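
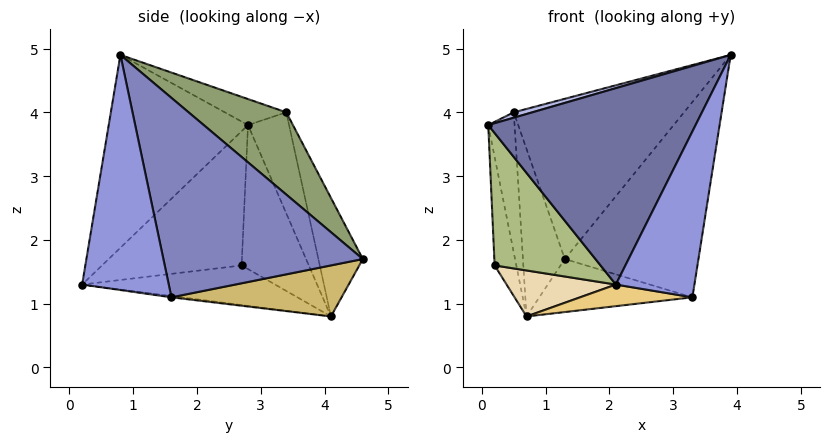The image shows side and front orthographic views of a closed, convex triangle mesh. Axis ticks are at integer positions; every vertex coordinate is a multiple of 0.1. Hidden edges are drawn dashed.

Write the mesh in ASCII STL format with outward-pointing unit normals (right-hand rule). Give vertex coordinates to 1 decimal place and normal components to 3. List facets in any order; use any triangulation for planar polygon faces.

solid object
 facet normal -0.515 -0.766 0.385
  outer loop
   vertex 2.1 0.2 1.3
   vertex 3.9 0.8 4.9
   vertex 0.1 2.8 3.8
  endloop
 endfacet
 facet normal 0.831 0.557 -0.014
  outer loop
   vertex 3.3 1.6 1.1
   vertex 1.3 4.6 1.7
   vertex 3.9 0.8 4.9
  endloop
 endfacet
 facet normal 0.717 -0.650 -0.250
  outer loop
   vertex 3.3 1.6 1.1
   vertex 3.9 0.8 4.9
   vertex 2.1 0.2 1.3
  endloop
 endfacet
 facet normal -0.324 -0.098 0.941
  outer loop
   vertex 0.5 3.4 4.0
   vertex 0.1 2.8 3.8
   vertex 3.9 0.8 4.9
  endloop
 endfacet
 facet normal 0.422 0.735 0.530
  outer loop
   vertex 0.5 3.4 4.0
   vertex 3.9 0.8 4.9
   vertex 1.3 4.6 1.7
  endloop
 endfacet
 facet normal -0.797 -0.604 -0.009
  outer loop
   vertex 0.2 2.7 1.6
   vertex 2.1 0.2 1.3
   vertex 0.1 2.8 3.8
  endloop
 endfacet
 facet normal -0.950 0.307 -0.057
  outer loop
   vertex 0.7 4.1 0.8
   vertex 0.2 2.7 1.6
   vertex 0.1 2.8 3.8
  endloop
 endfacet
 facet normal -0.840 0.538 0.065
  outer loop
   vertex 0.7 4.1 0.8
   vertex 0.1 2.8 3.8
   vertex 0.5 3.4 4.0
  endloop
 endfacet
 facet normal -0.724 0.682 0.104
  outer loop
   vertex 0.7 4.1 0.8
   vertex 0.5 3.4 4.0
   vertex 1.3 4.6 1.7
  endloop
 endfacet
 facet normal 0.562 0.505 -0.655
  outer loop
   vertex 0.7 4.1 0.8
   vertex 1.3 4.6 1.7
   vertex 3.3 1.6 1.1
  endloop
 endfacet
 facet normal -0.012 -0.131 -0.991
  outer loop
   vertex 0.7 4.1 0.8
   vertex 3.3 1.6 1.1
   vertex 2.1 0.2 1.3
  endloop
 endfacet
 facet normal -0.504 -0.286 -0.815
  outer loop
   vertex 0.7 4.1 0.8
   vertex 2.1 0.2 1.3
   vertex 0.2 2.7 1.6
  endloop
 endfacet
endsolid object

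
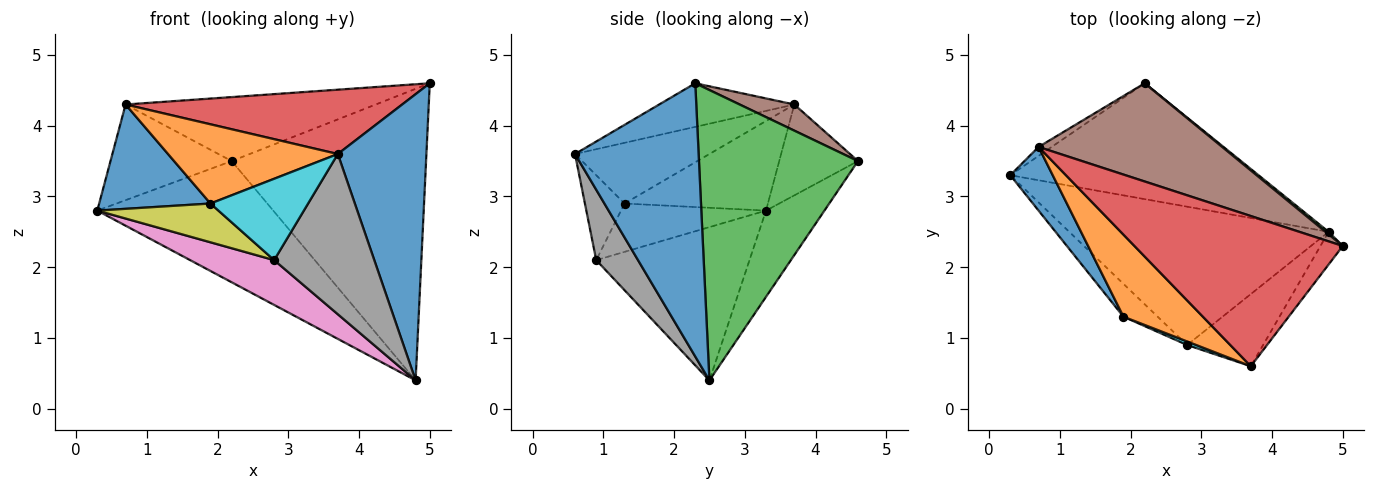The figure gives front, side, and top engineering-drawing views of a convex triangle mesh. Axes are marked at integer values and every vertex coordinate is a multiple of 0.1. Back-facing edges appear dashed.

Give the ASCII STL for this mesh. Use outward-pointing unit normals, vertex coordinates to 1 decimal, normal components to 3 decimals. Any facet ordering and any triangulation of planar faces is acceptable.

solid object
 facet normal 0.811 -0.581 -0.066
  outer loop
   vertex 4.8 2.5 0.4
   vertex 5.0 2.3 4.6
   vertex 3.7 0.6 3.6
  endloop
 endfacet
 facet normal -0.233 0.703 -0.672
  outer loop
   vertex 2.2 4.6 3.5
   vertex 4.8 2.5 0.4
   vertex 0.3 3.3 2.8
  endloop
 endfacet
 facet normal 0.633 0.774 0.007
  outer loop
   vertex 2.2 4.6 3.5
   vertex 5.0 2.3 4.6
   vertex 4.8 2.5 0.4
  endloop
 endfacet
 facet normal -0.189 -0.387 0.903
  outer loop
   vertex 0.7 3.7 4.3
   vertex 3.7 0.6 3.6
   vertex 5.0 2.3 4.6
  endloop
 endfacet
 facet normal -0.543 0.836 -0.078
  outer loop
   vertex 0.7 3.7 4.3
   vertex 2.2 4.6 3.5
   vertex 0.3 3.3 2.8
  endloop
 endfacet
 facet normal 0.118 0.542 0.832
  outer loop
   vertex 0.7 3.7 4.3
   vertex 5.0 2.3 4.6
   vertex 2.2 4.6 3.5
  endloop
 endfacet
 facet normal -0.490 -0.269 -0.829
  outer loop
   vertex 2.8 0.9 2.1
   vertex 0.3 3.3 2.8
   vertex 4.8 2.5 0.4
  endloop
 endfacet
 facet normal 0.356 -0.852 -0.384
  outer loop
   vertex 2.8 0.9 2.1
   vertex 4.8 2.5 0.4
   vertex 3.7 0.6 3.6
  endloop
 endfacet
 facet normal -0.674 -0.563 -0.477
  outer loop
   vertex 1.9 1.3 2.9
   vertex 0.3 3.3 2.8
   vertex 2.8 0.9 2.1
  endloop
 endfacet
 facet normal -0.376 -0.926 0.040
  outer loop
   vertex 1.9 1.3 2.9
   vertex 2.8 0.9 2.1
   vertex 3.7 0.6 3.6
  endloop
 endfacet
 facet normal -0.740 -0.574 0.350
  outer loop
   vertex 1.9 1.3 2.9
   vertex 0.7 3.7 4.3
   vertex 0.3 3.3 2.8
  endloop
 endfacet
 facet normal -0.482 -0.609 0.630
  outer loop
   vertex 1.9 1.3 2.9
   vertex 3.7 0.6 3.6
   vertex 0.7 3.7 4.3
  endloop
 endfacet
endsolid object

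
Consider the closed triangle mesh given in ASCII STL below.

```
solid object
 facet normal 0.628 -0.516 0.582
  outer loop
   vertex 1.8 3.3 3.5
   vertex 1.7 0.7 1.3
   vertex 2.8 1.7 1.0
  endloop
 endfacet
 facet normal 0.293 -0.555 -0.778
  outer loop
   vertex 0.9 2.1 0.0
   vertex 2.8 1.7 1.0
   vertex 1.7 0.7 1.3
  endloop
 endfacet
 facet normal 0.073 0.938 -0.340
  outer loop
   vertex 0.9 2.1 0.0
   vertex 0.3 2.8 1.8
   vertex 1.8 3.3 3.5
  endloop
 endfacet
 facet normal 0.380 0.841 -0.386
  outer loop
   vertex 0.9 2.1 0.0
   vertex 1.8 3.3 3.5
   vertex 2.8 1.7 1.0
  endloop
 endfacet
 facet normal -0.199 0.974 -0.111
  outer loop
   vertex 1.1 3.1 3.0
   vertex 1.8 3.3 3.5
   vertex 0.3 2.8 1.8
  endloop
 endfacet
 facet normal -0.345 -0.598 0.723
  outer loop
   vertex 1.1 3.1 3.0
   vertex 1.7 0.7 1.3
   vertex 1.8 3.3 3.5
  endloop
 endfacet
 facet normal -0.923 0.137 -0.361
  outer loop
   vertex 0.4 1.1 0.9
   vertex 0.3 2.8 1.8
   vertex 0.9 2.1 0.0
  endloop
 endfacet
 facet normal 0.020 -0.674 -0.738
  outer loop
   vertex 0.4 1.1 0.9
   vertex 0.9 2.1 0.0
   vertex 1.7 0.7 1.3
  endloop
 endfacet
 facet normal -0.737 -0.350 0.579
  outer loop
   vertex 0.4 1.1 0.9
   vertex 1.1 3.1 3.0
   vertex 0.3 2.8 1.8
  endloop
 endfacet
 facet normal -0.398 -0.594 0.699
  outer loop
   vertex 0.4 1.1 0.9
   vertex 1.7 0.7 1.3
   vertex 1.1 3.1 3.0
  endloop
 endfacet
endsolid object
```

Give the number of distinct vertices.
7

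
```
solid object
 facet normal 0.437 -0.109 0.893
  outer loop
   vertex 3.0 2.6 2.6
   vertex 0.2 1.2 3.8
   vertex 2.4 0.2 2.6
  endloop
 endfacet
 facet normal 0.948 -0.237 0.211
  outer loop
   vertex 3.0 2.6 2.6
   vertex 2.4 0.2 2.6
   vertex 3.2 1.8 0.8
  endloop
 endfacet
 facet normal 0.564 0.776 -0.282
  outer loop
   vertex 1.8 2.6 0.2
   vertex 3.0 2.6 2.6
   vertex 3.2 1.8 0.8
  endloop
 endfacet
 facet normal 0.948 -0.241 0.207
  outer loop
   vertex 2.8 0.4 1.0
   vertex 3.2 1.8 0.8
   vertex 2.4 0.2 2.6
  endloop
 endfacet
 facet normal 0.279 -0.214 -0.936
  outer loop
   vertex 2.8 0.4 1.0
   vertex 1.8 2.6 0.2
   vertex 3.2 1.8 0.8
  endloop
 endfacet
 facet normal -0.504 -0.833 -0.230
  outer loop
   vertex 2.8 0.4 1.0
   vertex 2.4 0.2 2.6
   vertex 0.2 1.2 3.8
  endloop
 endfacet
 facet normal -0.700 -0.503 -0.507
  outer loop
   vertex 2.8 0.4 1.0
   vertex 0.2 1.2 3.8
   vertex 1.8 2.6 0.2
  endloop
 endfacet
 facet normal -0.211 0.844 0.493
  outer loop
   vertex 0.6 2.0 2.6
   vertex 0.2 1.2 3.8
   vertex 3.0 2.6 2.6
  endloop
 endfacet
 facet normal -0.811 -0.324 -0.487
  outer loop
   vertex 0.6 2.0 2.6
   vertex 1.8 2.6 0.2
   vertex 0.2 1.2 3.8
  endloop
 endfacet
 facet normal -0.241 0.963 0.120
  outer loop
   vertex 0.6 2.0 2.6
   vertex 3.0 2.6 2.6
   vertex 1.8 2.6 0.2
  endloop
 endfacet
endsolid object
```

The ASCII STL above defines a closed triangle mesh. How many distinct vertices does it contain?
7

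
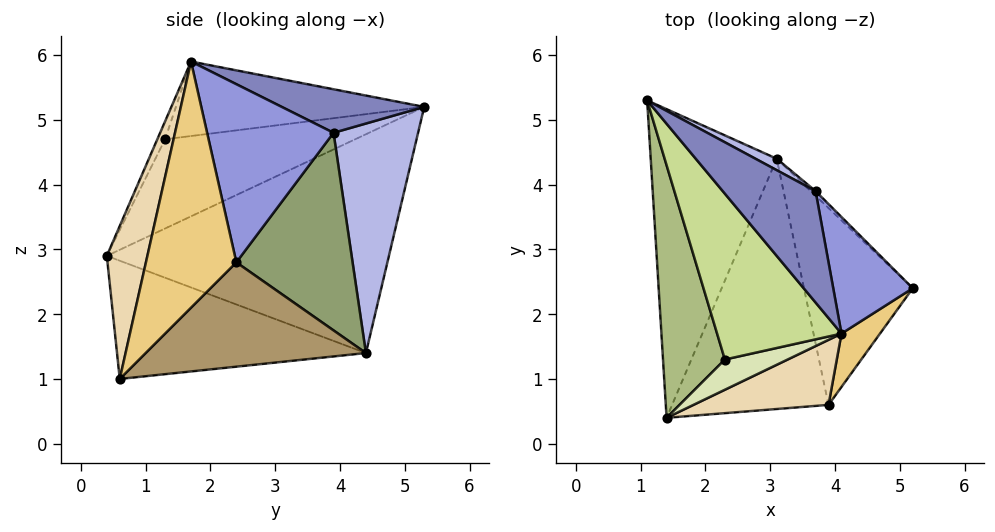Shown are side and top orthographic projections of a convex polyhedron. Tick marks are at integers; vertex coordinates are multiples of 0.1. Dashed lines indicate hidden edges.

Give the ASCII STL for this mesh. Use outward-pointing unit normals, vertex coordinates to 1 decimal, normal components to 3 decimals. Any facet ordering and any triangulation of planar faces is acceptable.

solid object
 facet normal -0.853 0.178 -0.491
  outer loop
   vertex 3.1 4.4 1.4
   vertex 1.4 0.4 2.9
   vertex 1.1 5.3 5.2
  endloop
 endfacet
 facet normal 0.375 0.468 0.800
  outer loop
   vertex 3.7 3.9 4.8
   vertex 1.1 5.3 5.2
   vertex 4.1 1.7 5.9
  endloop
 endfacet
 facet normal 0.856 0.347 0.382
  outer loop
   vertex 3.7 3.9 4.8
   vertex 4.1 1.7 5.9
   vertex 5.2 2.4 2.8
  endloop
 endfacet
 facet normal 0.479 0.877 0.044
  outer loop
   vertex 3.7 3.9 4.8
   vertex 3.1 4.4 1.4
   vertex 1.1 5.3 5.2
  endloop
 endfacet
 facet normal 0.696 0.718 -0.017
  outer loop
   vertex 3.7 3.9 4.8
   vertex 5.2 2.4 2.8
   vertex 3.1 4.4 1.4
  endloop
 endfacet
 facet normal -0.783 -0.303 0.543
  outer loop
   vertex 2.3 1.3 4.7
   vertex 1.1 5.3 5.2
   vertex 1.4 0.4 2.9
  endloop
 endfacet
 facet normal -0.497 -0.253 0.830
  outer loop
   vertex 2.3 1.3 4.7
   vertex 4.1 1.7 5.9
   vertex 1.1 5.3 5.2
  endloop
 endfacet
 facet normal -0.142 -0.855 0.499
  outer loop
   vertex 2.3 1.3 4.7
   vertex 1.4 0.4 2.9
   vertex 4.1 1.7 5.9
  endloop
 endfacet
 facet normal 0.676 0.216 -0.705
  outer loop
   vertex 3.9 0.6 1.0
   vertex 3.1 4.4 1.4
   vertex 5.2 2.4 2.8
  endloop
 endfacet
 facet normal -0.602 -0.043 -0.797
  outer loop
   vertex 3.9 0.6 1.0
   vertex 1.4 0.4 2.9
   vertex 3.1 4.4 1.4
  endloop
 endfacet
 facet normal 0.746 -0.656 0.117
  outer loop
   vertex 3.9 0.6 1.0
   vertex 5.2 2.4 2.8
   vertex 4.1 1.7 5.9
  endloop
 endfacet
 facet normal 0.231 -0.951 0.204
  outer loop
   vertex 3.9 0.6 1.0
   vertex 4.1 1.7 5.9
   vertex 1.4 0.4 2.9
  endloop
 endfacet
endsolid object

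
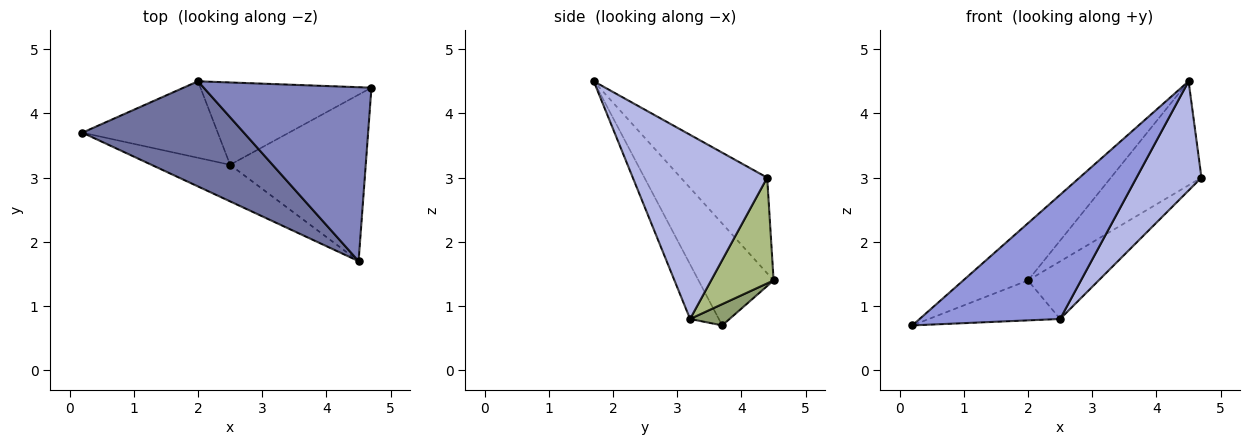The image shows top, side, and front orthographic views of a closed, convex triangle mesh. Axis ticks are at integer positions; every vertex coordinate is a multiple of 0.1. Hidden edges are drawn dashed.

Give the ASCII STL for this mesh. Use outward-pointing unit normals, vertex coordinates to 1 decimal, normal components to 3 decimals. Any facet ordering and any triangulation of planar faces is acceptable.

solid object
 facet normal -0.485 0.418 0.768
  outer loop
   vertex 2.0 4.5 1.4
   vertex 0.2 3.7 0.7
   vertex 4.5 1.7 4.5
  endloop
 endfacet
 facet normal -0.440 0.461 0.771
  outer loop
   vertex 2.0 4.5 1.4
   vertex 4.5 1.7 4.5
   vertex 4.7 4.4 3.0
  endloop
 endfacet
 facet normal -0.193 -0.941 -0.277
  outer loop
   vertex 2.5 3.2 0.8
   vertex 4.5 1.7 4.5
   vertex 0.2 3.7 0.7
  endloop
 endfacet
 facet normal 0.750 -0.363 -0.553
  outer loop
   vertex 2.5 3.2 0.8
   vertex 4.7 4.4 3.0
   vertex 4.5 1.7 4.5
  endloop
 endfacet
 facet normal 0.138 0.458 -0.878
  outer loop
   vertex 2.5 3.2 0.8
   vertex 0.2 3.7 0.7
   vertex 2.0 4.5 1.4
  endloop
 endfacet
 facet normal 0.452 0.511 -0.731
  outer loop
   vertex 2.5 3.2 0.8
   vertex 2.0 4.5 1.4
   vertex 4.7 4.4 3.0
  endloop
 endfacet
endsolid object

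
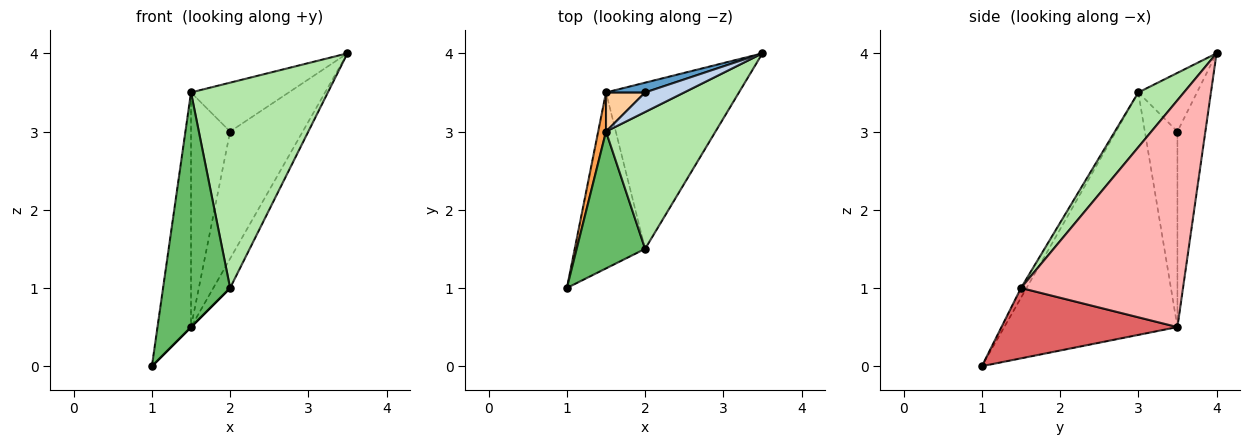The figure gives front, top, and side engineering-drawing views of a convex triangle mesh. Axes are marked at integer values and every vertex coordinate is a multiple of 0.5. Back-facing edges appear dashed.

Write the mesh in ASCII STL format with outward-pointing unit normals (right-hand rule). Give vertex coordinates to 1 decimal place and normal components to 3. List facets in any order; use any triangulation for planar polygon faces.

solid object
 facet normal -0.358 0.931 0.072
  outer loop
   vertex 1.5 3.5 0.5
   vertex 2.0 3.5 3.0
   vertex 3.5 4.0 4.0
  endloop
 endfacet
 facet normal -0.487 0.811 0.324
  outer loop
   vertex 1.5 3.0 3.5
   vertex 3.5 4.0 4.0
   vertex 2.0 3.5 3.0
  endloop
 endfacet
 facet normal -0.981 0.190 0.032
  outer loop
   vertex 1.5 3.0 3.5
   vertex 1.5 3.5 0.5
   vertex 1.0 1.0 0.0
  endloop
 endfacet
 facet normal -0.635 0.762 0.127
  outer loop
   vertex 1.5 3.0 3.5
   vertex 2.0 3.5 3.0
   vertex 1.5 3.5 0.5
  endloop
 endfacet
 facet normal -0.072 -0.862 0.503
  outer loop
   vertex 2.0 1.5 1.0
   vertex 1.5 3.0 3.5
   vertex 1.0 1.0 0.0
  endloop
 endfacet
 facet normal 0.267 -0.802 0.535
  outer loop
   vertex 2.0 1.5 1.0
   vertex 3.5 4.0 4.0
   vertex 1.5 3.0 3.5
  endloop
 endfacet
 facet normal 0.707 0.000 -0.707
  outer loop
   vertex 2.0 1.5 1.0
   vertex 1.0 1.0 0.0
   vertex 1.5 3.5 0.5
  endloop
 endfacet
 facet normal 0.859 0.089 -0.504
  outer loop
   vertex 2.0 1.5 1.0
   vertex 1.5 3.5 0.5
   vertex 3.5 4.0 4.0
  endloop
 endfacet
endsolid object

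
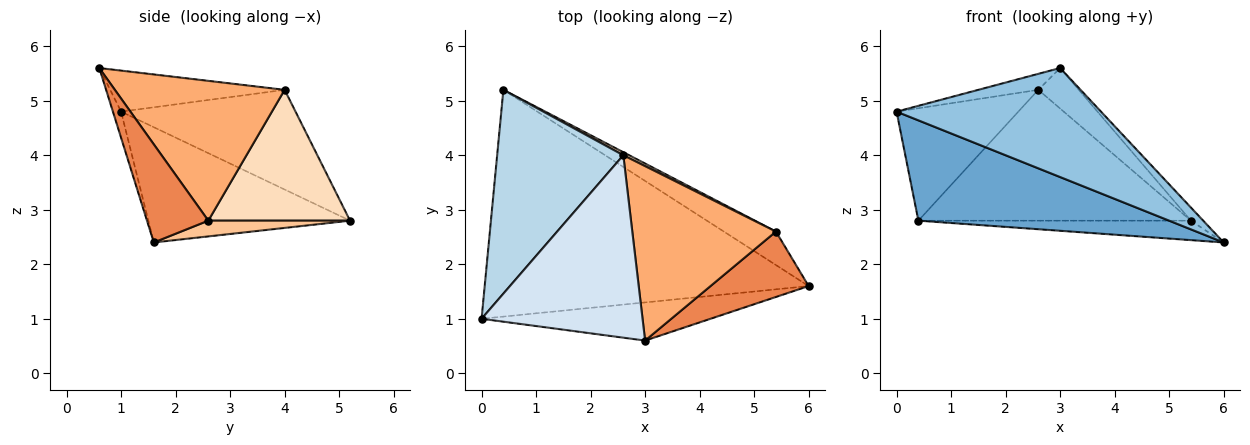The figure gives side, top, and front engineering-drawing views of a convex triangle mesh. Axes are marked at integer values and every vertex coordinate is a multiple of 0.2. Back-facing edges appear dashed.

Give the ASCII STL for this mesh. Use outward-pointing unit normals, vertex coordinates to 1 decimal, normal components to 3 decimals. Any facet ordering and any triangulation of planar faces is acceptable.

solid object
 facet normal -0.309 -0.385 -0.870
  outer loop
   vertex 0.4 5.2 2.8
   vertex 6.0 1.6 2.4
   vertex 0.0 1.0 4.8
  endloop
 endfacet
 facet normal -0.038 -0.943 -0.330
  outer loop
   vertex 3.0 0.6 5.6
   vertex 0.0 1.0 4.8
   vertex 6.0 1.6 2.4
  endloop
 endfacet
 facet normal -0.569 0.397 0.720
  outer loop
   vertex 2.6 4.0 5.2
   vertex 0.4 5.2 2.8
   vertex 0.0 1.0 4.8
  endloop
 endfacet
 facet normal -0.246 0.085 0.966
  outer loop
   vertex 2.6 4.0 5.2
   vertex 0.0 1.0 4.8
   vertex 3.0 0.6 5.6
  endloop
 endfacet
 facet normal 0.700 0.140 0.700
  outer loop
   vertex 5.4 2.6 2.8
   vertex 3.0 0.6 5.6
   vertex 6.0 1.6 2.4
  endloop
 endfacet
 facet normal 0.688 0.164 0.707
  outer loop
   vertex 5.4 2.6 2.8
   vertex 2.6 4.0 5.2
   vertex 3.0 0.6 5.6
  endloop
 endfacet
 facet normal 0.253 0.486 -0.836
  outer loop
   vertex 5.4 2.6 2.8
   vertex 6.0 1.6 2.4
   vertex 0.4 5.2 2.8
  endloop
 endfacet
 facet normal 0.461 0.887 0.021
  outer loop
   vertex 5.4 2.6 2.8
   vertex 0.4 5.2 2.8
   vertex 2.6 4.0 5.2
  endloop
 endfacet
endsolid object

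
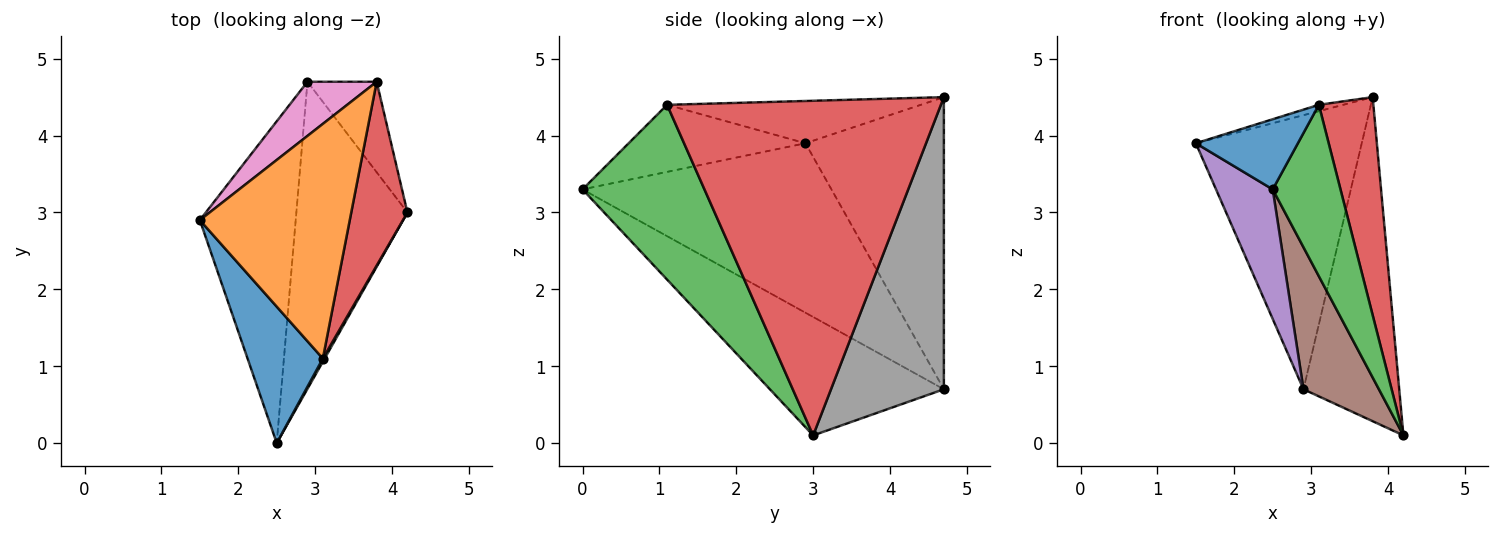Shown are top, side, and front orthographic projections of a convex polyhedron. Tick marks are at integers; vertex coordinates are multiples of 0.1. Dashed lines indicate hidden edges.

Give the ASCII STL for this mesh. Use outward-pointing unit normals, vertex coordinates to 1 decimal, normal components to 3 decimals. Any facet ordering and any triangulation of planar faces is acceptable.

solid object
 facet normal -0.621 -0.358 0.697
  outer loop
   vertex 3.1 1.1 4.4
   vertex 1.5 2.9 3.9
   vertex 2.5 0.0 3.3
  endloop
 endfacet
 facet normal -0.271 0.026 0.962
  outer loop
   vertex 3.1 1.1 4.4
   vertex 3.8 4.7 4.5
   vertex 1.5 2.9 3.9
  endloop
 endfacet
 facet normal 0.874 -0.486 0.009
  outer loop
   vertex 3.1 1.1 4.4
   vertex 2.5 0.0 3.3
   vertex 4.2 3.0 0.1
  endloop
 endfacet
 facet normal 0.968 -0.193 0.162
  outer loop
   vertex 3.1 1.1 4.4
   vertex 4.2 3.0 0.1
   vertex 3.8 4.7 4.5
  endloop
 endfacet
 facet normal -0.854 -0.194 -0.483
  outer loop
   vertex 2.9 4.7 0.7
   vertex 2.5 0.0 3.3
   vertex 1.5 2.9 3.9
  endloop
 endfacet
 facet normal -0.695 -0.302 -0.652
  outer loop
   vertex 2.9 4.7 0.7
   vertex 4.2 3.0 0.1
   vertex 2.5 0.0 3.3
  endloop
 endfacet
 facet normal -0.633 0.759 0.150
  outer loop
   vertex 2.9 4.7 0.7
   vertex 1.5 2.9 3.9
   vertex 3.8 4.7 4.5
  endloop
 endfacet
 facet normal 0.750 0.637 -0.178
  outer loop
   vertex 2.9 4.7 0.7
   vertex 3.8 4.7 4.5
   vertex 4.2 3.0 0.1
  endloop
 endfacet
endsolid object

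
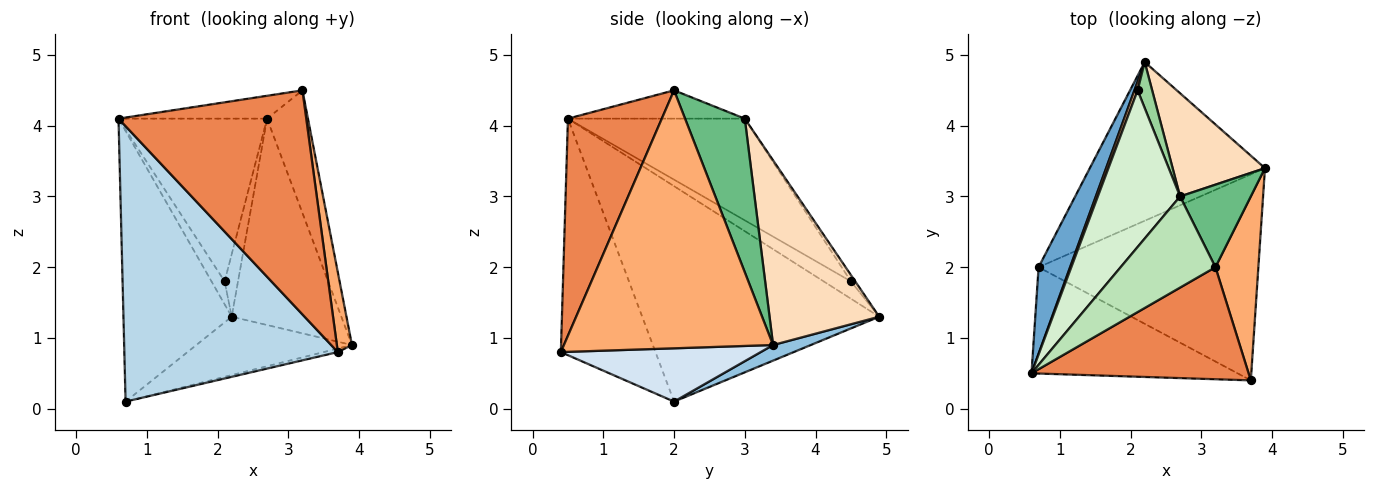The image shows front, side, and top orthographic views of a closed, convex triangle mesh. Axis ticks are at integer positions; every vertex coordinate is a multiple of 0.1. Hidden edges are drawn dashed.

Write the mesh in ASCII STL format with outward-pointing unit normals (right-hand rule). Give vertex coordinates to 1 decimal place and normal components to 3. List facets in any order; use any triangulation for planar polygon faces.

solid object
 facet normal -0.902 0.412 0.132
  outer loop
   vertex 0.7 2.0 0.1
   vertex 0.6 0.5 4.1
   vertex 2.2 4.9 1.3
  endloop
 endfacet
 facet normal 0.083 0.344 -0.935
  outer loop
   vertex 0.7 2.0 0.1
   vertex 2.2 4.9 1.3
   vertex 3.9 3.4 0.9
  endloop
 endfacet
 facet normal -0.382 -0.862 -0.333
  outer loop
   vertex 3.7 0.4 0.8
   vertex 0.6 0.5 4.1
   vertex 0.7 2.0 0.1
  endloop
 endfacet
 facet normal 0.236 0.017 -0.972
  outer loop
   vertex 3.7 0.4 0.8
   vertex 0.7 2.0 0.1
   vertex 3.9 3.4 0.9
  endloop
 endfacet
 facet normal 0.408 -0.816 0.408
  outer loop
   vertex 3.2 2.0 4.5
   vertex 0.6 0.5 4.1
   vertex 3.7 0.4 0.8
  endloop
 endfacet
 facet normal 0.984 -0.071 0.164
  outer loop
   vertex 3.2 2.0 4.5
   vertex 3.7 0.4 0.8
   vertex 3.9 3.4 0.9
  endloop
 endfacet
 facet normal -0.889 0.428 0.165
  outer loop
   vertex 2.1 4.5 1.8
   vertex 2.2 4.9 1.3
   vertex 0.6 0.5 4.1
  endloop
 endfacet
 facet normal 0.667 0.667 0.333
  outer loop
   vertex 2.7 3.0 4.1
   vertex 3.9 3.4 0.9
   vertex 2.2 4.9 1.3
  endloop
 endfacet
 facet normal 0.771 0.528 0.355
  outer loop
   vertex 2.7 3.0 4.1
   vertex 3.2 2.0 4.5
   vertex 3.9 3.4 0.9
  endloop
 endfacet
 facet normal -0.250 0.780 0.574
  outer loop
   vertex 2.7 3.0 4.1
   vertex 2.2 4.9 1.3
   vertex 2.1 4.5 1.8
  endloop
 endfacet
 facet normal -0.278 0.234 0.932
  outer loop
   vertex 2.7 3.0 4.1
   vertex 0.6 0.5 4.1
   vertex 3.2 2.0 4.5
  endloop
 endfacet
 facet normal -0.651 0.547 0.526
  outer loop
   vertex 2.7 3.0 4.1
   vertex 2.1 4.5 1.8
   vertex 0.6 0.5 4.1
  endloop
 endfacet
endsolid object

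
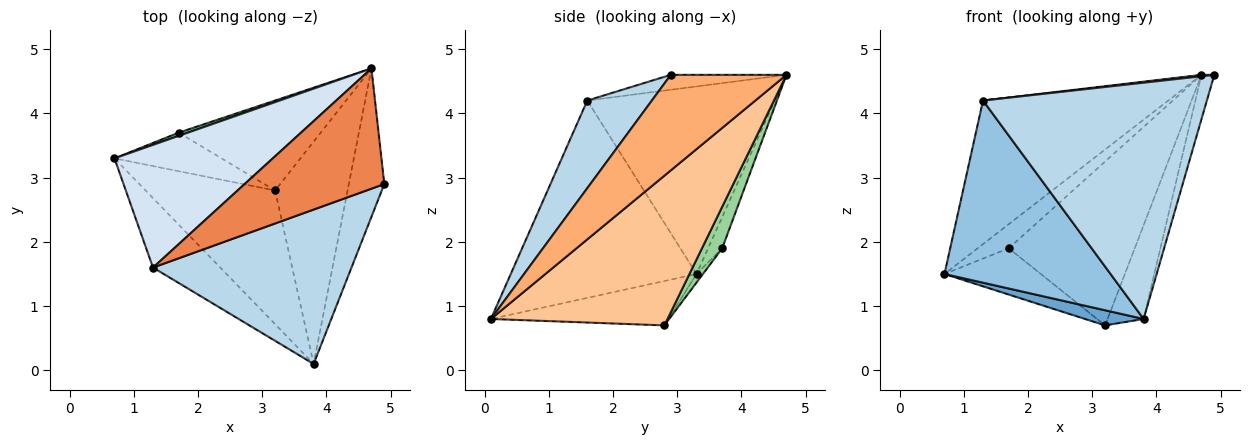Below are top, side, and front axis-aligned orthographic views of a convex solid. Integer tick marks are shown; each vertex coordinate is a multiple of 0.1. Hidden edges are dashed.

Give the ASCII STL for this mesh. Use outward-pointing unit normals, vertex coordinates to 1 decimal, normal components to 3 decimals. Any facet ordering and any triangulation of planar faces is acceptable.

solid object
 facet normal -0.322 -0.106 -0.941
  outer loop
   vertex 3.2 2.8 0.7
   vertex 3.8 0.1 0.8
   vertex 0.7 3.3 1.5
  endloop
 endfacet
 facet normal -0.722 -0.646 -0.246
  outer loop
   vertex 1.3 1.6 4.2
   vertex 0.7 3.3 1.5
   vertex 3.8 0.1 0.8
  endloop
 endfacet
 facet normal 0.235 -0.814 0.532
  outer loop
   vertex 1.3 1.6 4.2
   vertex 3.8 0.1 0.8
   vertex 4.9 2.9 4.6
  endloop
 endfacet
 facet normal -0.610 0.602 0.515
  outer loop
   vertex 4.7 4.7 4.6
   vertex 0.7 3.3 1.5
   vertex 1.3 1.6 4.2
  endloop
 endfacet
 facet normal -0.106 -0.012 0.994
  outer loop
   vertex 4.7 4.7 4.6
   vertex 1.3 1.6 4.2
   vertex 4.9 2.9 4.6
  endloop
 endfacet
 facet normal 0.932 0.104 -0.346
  outer loop
   vertex 4.7 4.7 4.6
   vertex 4.9 2.9 4.6
   vertex 3.8 0.1 0.8
  endloop
 endfacet
 facet normal 0.885 0.181 -0.429
  outer loop
   vertex 4.7 4.7 4.6
   vertex 3.8 0.1 0.8
   vertex 3.2 2.8 0.7
  endloop
 endfacet
 facet normal -0.051 0.767 -0.639
  outer loop
   vertex 1.7 3.7 1.9
   vertex 3.2 2.8 0.7
   vertex 0.7 3.3 1.5
  endloop
 endfacet
 facet normal -0.410 0.904 0.121
  outer loop
   vertex 1.7 3.7 1.9
   vertex 0.7 3.3 1.5
   vertex 4.7 4.7 4.6
  endloop
 endfacet
 facet normal 0.140 0.868 -0.477
  outer loop
   vertex 1.7 3.7 1.9
   vertex 4.7 4.7 4.6
   vertex 3.2 2.8 0.7
  endloop
 endfacet
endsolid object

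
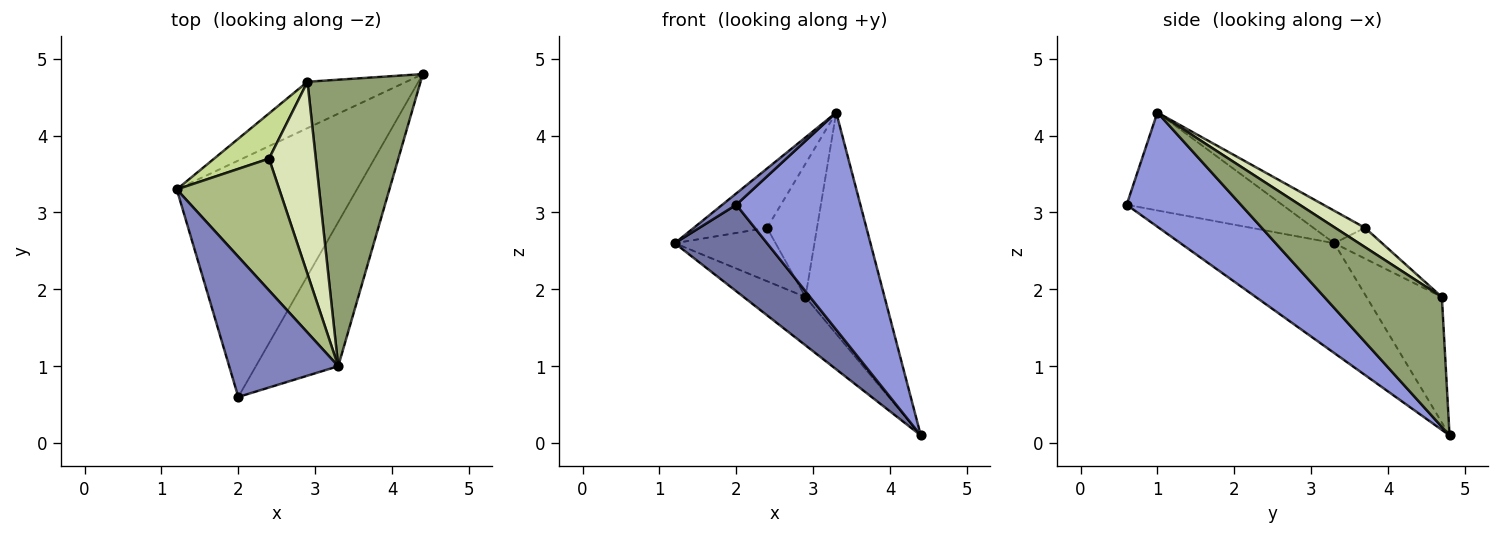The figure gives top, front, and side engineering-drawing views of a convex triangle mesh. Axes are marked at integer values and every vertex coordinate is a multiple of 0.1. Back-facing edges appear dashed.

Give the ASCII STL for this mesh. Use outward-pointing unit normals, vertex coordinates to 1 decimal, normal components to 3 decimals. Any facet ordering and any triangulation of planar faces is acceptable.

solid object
 facet normal -0.497 -0.298 -0.815
  outer loop
   vertex 2.0 0.6 3.1
   vertex 1.2 3.3 2.6
   vertex 4.4 4.8 0.1
  endloop
 endfacet
 facet normal -0.667 -0.060 0.743
  outer loop
   vertex 2.0 0.6 3.1
   vertex 3.3 1.0 4.3
   vertex 1.2 3.3 2.6
  endloop
 endfacet
 facet normal 0.609 -0.661 -0.439
  outer loop
   vertex 2.0 0.6 3.1
   vertex 4.4 4.8 0.1
   vertex 3.3 1.0 4.3
  endloop
 endfacet
 facet normal -0.660 0.542 -0.520
  outer loop
   vertex 2.9 4.7 1.9
   vertex 4.4 4.8 0.1
   vertex 1.2 3.3 2.6
  endloop
 endfacet
 facet normal 0.673 0.453 0.586
  outer loop
   vertex 2.9 4.7 1.9
   vertex 3.3 1.0 4.3
   vertex 4.4 4.8 0.1
  endloop
 endfacet
 facet normal -0.277 0.394 0.876
  outer loop
   vertex 2.4 3.7 2.8
   vertex 1.2 3.3 2.6
   vertex 3.3 1.0 4.3
  endloop
 endfacet
 facet normal -0.340 0.717 0.608
  outer loop
   vertex 2.4 3.7 2.8
   vertex 2.9 4.7 1.9
   vertex 1.2 3.3 2.6
  endloop
 endfacet
 facet normal 0.322 0.540 0.778
  outer loop
   vertex 2.4 3.7 2.8
   vertex 3.3 1.0 4.3
   vertex 2.9 4.7 1.9
  endloop
 endfacet
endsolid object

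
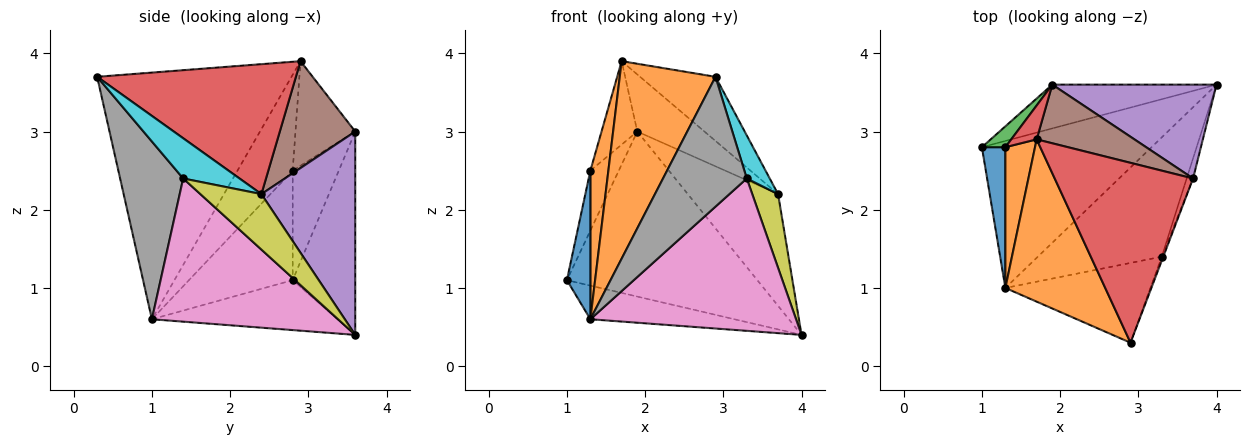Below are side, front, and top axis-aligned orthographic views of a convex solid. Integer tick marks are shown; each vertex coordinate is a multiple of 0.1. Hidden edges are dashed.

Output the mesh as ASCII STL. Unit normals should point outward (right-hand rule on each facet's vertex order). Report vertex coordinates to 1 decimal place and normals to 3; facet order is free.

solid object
 facet normal -0.276 0.214 -0.937
  outer loop
   vertex 1.3 1.0 0.6
   vertex 1.0 2.8 1.1
   vertex 4.0 3.6 0.4
  endloop
 endfacet
 facet normal -0.843 -0.415 0.341
  outer loop
   vertex 1.3 1.0 0.6
   vertex 2.9 0.3 3.7
   vertex 1.7 2.9 3.9
  endloop
 endfacet
 facet normal -0.303 0.921 -0.244
  outer loop
   vertex 1.9 3.6 3.0
   vertex 4.0 3.6 0.4
   vertex 1.0 2.8 1.1
  endloop
 endfacet
 facet normal 0.663 0.252 0.706
  outer loop
   vertex 3.7 2.4 2.2
   vertex 1.7 2.9 3.9
   vertex 2.9 0.3 3.7
  endloop
 endfacet
 facet normal 0.623 0.599 0.503
  outer loop
   vertex 3.7 2.4 2.2
   vertex 4.0 3.6 0.4
   vertex 1.9 3.6 3.0
  endloop
 endfacet
 facet normal 0.617 0.549 0.564
  outer loop
   vertex 3.7 2.4 2.2
   vertex 1.9 3.6 3.0
   vertex 1.7 2.9 3.9
  endloop
 endfacet
 facet normal 0.580 -0.641 -0.502
  outer loop
   vertex 3.3 1.4 2.4
   vertex 1.3 1.0 0.6
   vertex 4.0 3.6 0.4
  endloop
 endfacet
 facet normal 0.540 -0.717 -0.441
  outer loop
   vertex 3.3 1.4 2.4
   vertex 2.9 0.3 3.7
   vertex 1.3 1.0 0.6
  endloop
 endfacet
 facet normal 0.916 -0.387 -0.106
  outer loop
   vertex 3.3 1.4 2.4
   vertex 4.0 3.6 0.4
   vertex 3.7 2.4 2.2
  endloop
 endfacet
 facet normal 0.926 -0.377 -0.034
  outer loop
   vertex 3.3 1.4 2.4
   vertex 3.7 2.4 2.2
   vertex 2.9 0.3 3.7
  endloop
 endfacet
 facet normal -0.955 -0.216 0.205
  outer loop
   vertex 1.3 2.8 2.5
   vertex 1.0 2.8 1.1
   vertex 1.3 1.0 0.6
  endloop
 endfacet
 facet normal -0.912 -0.298 0.282
  outer loop
   vertex 1.3 2.8 2.5
   vertex 1.3 1.0 0.6
   vertex 1.7 2.9 3.9
  endloop
 endfacet
 facet normal -0.838 0.516 0.179
  outer loop
   vertex 1.3 2.8 2.5
   vertex 1.9 3.6 3.0
   vertex 1.0 2.8 1.1
  endloop
 endfacet
 facet normal -0.840 0.503 0.204
  outer loop
   vertex 1.3 2.8 2.5
   vertex 1.7 2.9 3.9
   vertex 1.9 3.6 3.0
  endloop
 endfacet
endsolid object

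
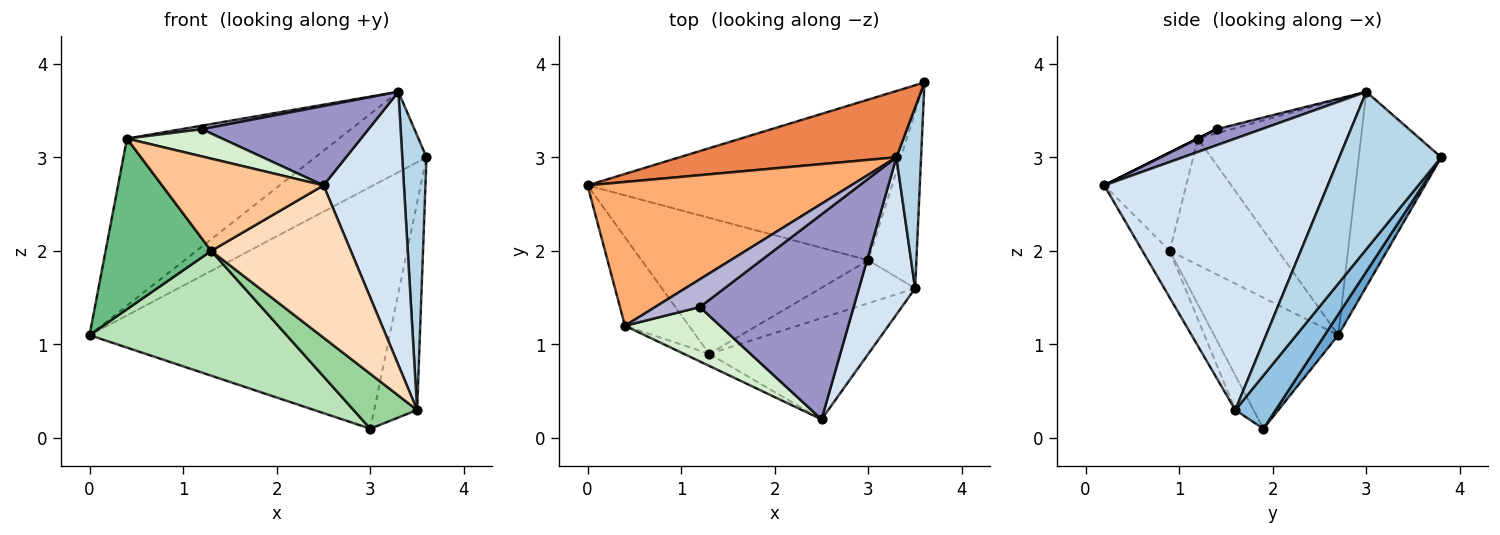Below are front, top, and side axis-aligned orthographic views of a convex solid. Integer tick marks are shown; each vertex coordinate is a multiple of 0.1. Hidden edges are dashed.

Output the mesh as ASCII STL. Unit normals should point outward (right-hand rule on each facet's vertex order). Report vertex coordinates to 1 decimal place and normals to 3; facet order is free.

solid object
 facet normal 0.038 0.832 -0.553
  outer loop
   vertex 3.0 1.9 0.1
   vertex 0.0 2.7 1.1
   vertex 3.6 3.8 3.0
  endloop
 endfacet
 facet normal 0.582 0.620 -0.526
  outer loop
   vertex 3.5 1.6 0.3
   vertex 3.0 1.9 0.1
   vertex 3.6 3.8 3.0
  endloop
 endfacet
 facet normal 0.962 -0.229 0.151
  outer loop
   vertex 3.3 3.0 3.7
   vertex 3.5 1.6 0.3
   vertex 3.6 3.8 3.0
  endloop
 endfacet
 facet normal 0.924 -0.332 0.191
  outer loop
   vertex 3.3 3.0 3.7
   vertex 2.5 0.2 2.7
   vertex 3.5 1.6 0.3
  endloop
 endfacet
 facet normal -0.496 0.670 0.553
  outer loop
   vertex 3.3 3.0 3.7
   vertex 3.6 3.8 3.0
   vertex 0.0 2.7 1.1
  endloop
 endfacet
 facet normal -0.504 0.655 0.564
  outer loop
   vertex 3.3 3.0 3.7
   vertex 0.0 2.7 1.1
   vertex 0.4 1.2 3.2
  endloop
 endfacet
 facet normal -0.449 -0.886 -0.116
  outer loop
   vertex 1.3 0.9 2.0
   vertex 2.5 0.2 2.7
   vertex 0.4 1.2 3.2
  endloop
 endfacet
 facet normal -0.161 -0.822 -0.546
  outer loop
   vertex 1.3 0.9 2.0
   vertex 3.5 1.6 0.3
   vertex 2.5 0.2 2.7
  endloop
 endfacet
 facet normal -0.673 -0.656 -0.341
  outer loop
   vertex 1.3 0.9 2.0
   vertex 0.4 1.2 3.2
   vertex 0.0 2.7 1.1
  endloop
 endfacet
 facet normal -0.220 -0.768 -0.601
  outer loop
   vertex 1.3 0.9 2.0
   vertex 3.0 1.9 0.1
   vertex 3.5 1.6 0.3
  endloop
 endfacet
 facet normal -0.392 -0.622 -0.678
  outer loop
   vertex 1.3 0.9 2.0
   vertex 0.0 2.7 1.1
   vertex 3.0 1.9 0.1
  endloop
 endfacet
 facet normal 0.000 -0.447 0.894
  outer loop
   vertex 1.2 1.4 3.3
   vertex 0.4 1.2 3.2
   vertex 2.5 0.2 2.7
  endloop
 endfacet
 facet normal 0.097 -0.359 0.928
  outer loop
   vertex 1.2 1.4 3.3
   vertex 2.5 0.2 2.7
   vertex 3.3 3.0 3.7
  endloop
 endfacet
 facet normal -0.092 -0.126 0.988
  outer loop
   vertex 1.2 1.4 3.3
   vertex 3.3 3.0 3.7
   vertex 0.4 1.2 3.2
  endloop
 endfacet
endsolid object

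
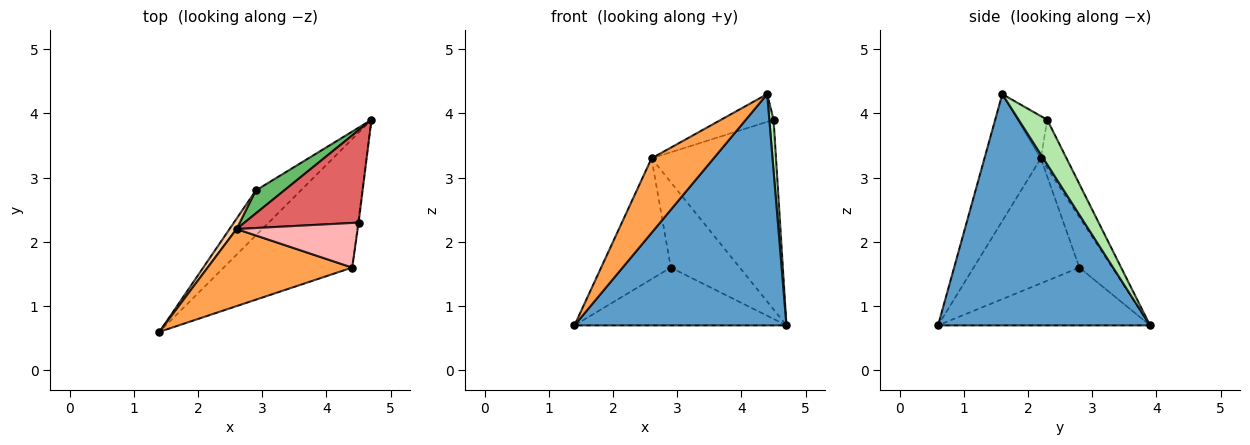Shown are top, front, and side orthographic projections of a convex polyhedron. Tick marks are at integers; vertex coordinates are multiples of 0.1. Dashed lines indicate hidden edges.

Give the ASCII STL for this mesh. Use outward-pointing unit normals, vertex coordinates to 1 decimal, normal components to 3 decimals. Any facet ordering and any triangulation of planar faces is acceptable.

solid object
 facet normal 0.658 -0.658 -0.366
  outer loop
   vertex 4.4 1.6 4.3
   vertex 1.4 0.6 0.7
   vertex 4.7 3.9 0.7
  endloop
 endfacet
 facet normal -0.620 0.620 -0.482
  outer loop
   vertex 2.9 2.8 1.6
   vertex 4.7 3.9 0.7
   vertex 1.4 0.6 0.7
  endloop
 endfacet
 facet normal -0.534 -0.588 0.608
  outer loop
   vertex 2.6 2.2 3.3
   vertex 1.4 0.6 0.7
   vertex 4.4 1.6 4.3
  endloop
 endfacet
 facet normal -0.834 0.550 0.047
  outer loop
   vertex 2.6 2.2 3.3
   vertex 2.9 2.8 1.6
   vertex 1.4 0.6 0.7
  endloop
 endfacet
 facet normal -0.418 0.877 0.236
  outer loop
   vertex 2.6 2.2 3.3
   vertex 4.7 3.9 0.7
   vertex 2.9 2.8 1.6
  endloop
 endfacet
 facet normal 0.989 -0.148 -0.012
  outer loop
   vertex 4.5 2.3 3.9
   vertex 4.4 1.6 4.3
   vertex 4.7 3.9 0.7
  endloop
 endfacet
 facet normal -0.182 0.884 0.431
  outer loop
   vertex 4.5 2.3 3.9
   vertex 4.7 3.9 0.7
   vertex 2.6 2.2 3.3
  endloop
 endfacet
 facet normal -0.284 0.506 0.815
  outer loop
   vertex 4.5 2.3 3.9
   vertex 2.6 2.2 3.3
   vertex 4.4 1.6 4.3
  endloop
 endfacet
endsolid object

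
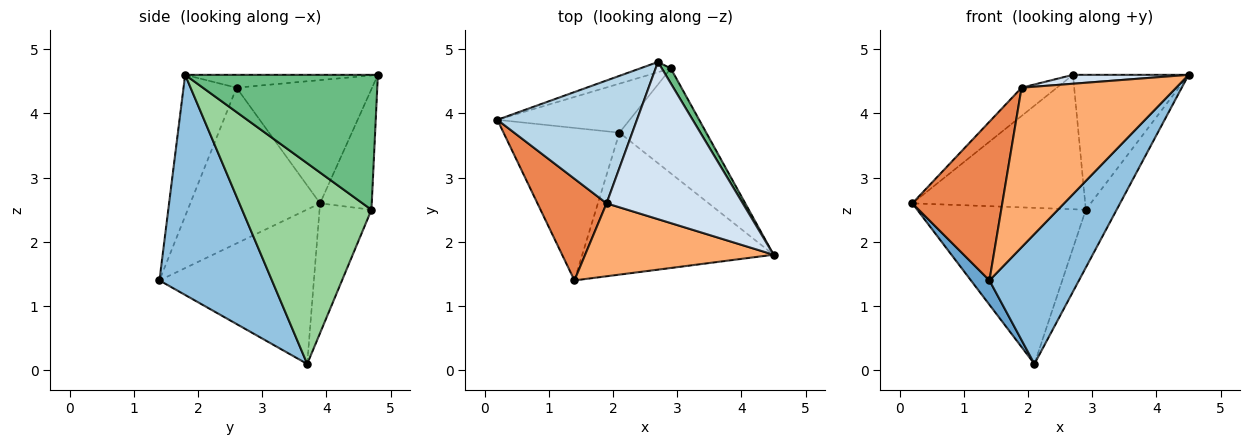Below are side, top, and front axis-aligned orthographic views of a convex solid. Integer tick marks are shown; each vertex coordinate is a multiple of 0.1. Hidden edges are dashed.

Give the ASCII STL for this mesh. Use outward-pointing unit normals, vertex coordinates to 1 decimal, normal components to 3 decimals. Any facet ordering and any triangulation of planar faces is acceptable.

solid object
 facet normal -0.796 -0.095 -0.597
  outer loop
   vertex 1.4 1.4 1.4
   vertex 0.2 3.9 2.6
   vertex 2.1 3.7 0.1
  endloop
 endfacet
 facet normal 0.647 -0.515 -0.562
  outer loop
   vertex 1.4 1.4 1.4
   vertex 2.1 3.7 0.1
   vertex 4.5 1.8 4.6
  endloop
 endfacet
 facet normal -0.652 0.170 0.739
  outer loop
   vertex 1.9 2.6 4.4
   vertex 2.7 4.8 4.6
   vertex 0.2 3.9 2.6
  endloop
 endfacet
 facet normal -0.094 -0.056 0.994
  outer loop
   vertex 1.9 2.6 4.4
   vertex 4.5 1.8 4.6
   vertex 2.7 4.8 4.6
  endloop
 endfacet
 facet normal -0.772 -0.535 0.343
  outer loop
   vertex 1.9 2.6 4.4
   vertex 0.2 3.9 2.6
   vertex 1.4 1.4 1.4
  endloop
 endfacet
 facet normal -0.298 -0.868 0.397
  outer loop
   vertex 1.9 2.6 4.4
   vertex 1.4 1.4 1.4
   vertex 4.5 1.8 4.6
  endloop
 endfacet
 facet normal -0.286 0.956 -0.073
  outer loop
   vertex 2.9 4.7 2.5
   vertex 0.2 3.9 2.6
   vertex 2.7 4.8 4.6
  endloop
 endfacet
 facet normal -0.282 0.915 -0.287
  outer loop
   vertex 2.9 4.7 2.5
   vertex 2.1 3.7 0.1
   vertex 0.2 3.9 2.6
  endloop
 endfacet
 facet normal 0.856 0.514 0.057
  outer loop
   vertex 2.9 4.7 2.5
   vertex 2.7 4.8 4.6
   vertex 4.5 1.8 4.6
  endloop
 endfacet
 facet normal 0.897 0.214 -0.388
  outer loop
   vertex 2.9 4.7 2.5
   vertex 4.5 1.8 4.6
   vertex 2.1 3.7 0.1
  endloop
 endfacet
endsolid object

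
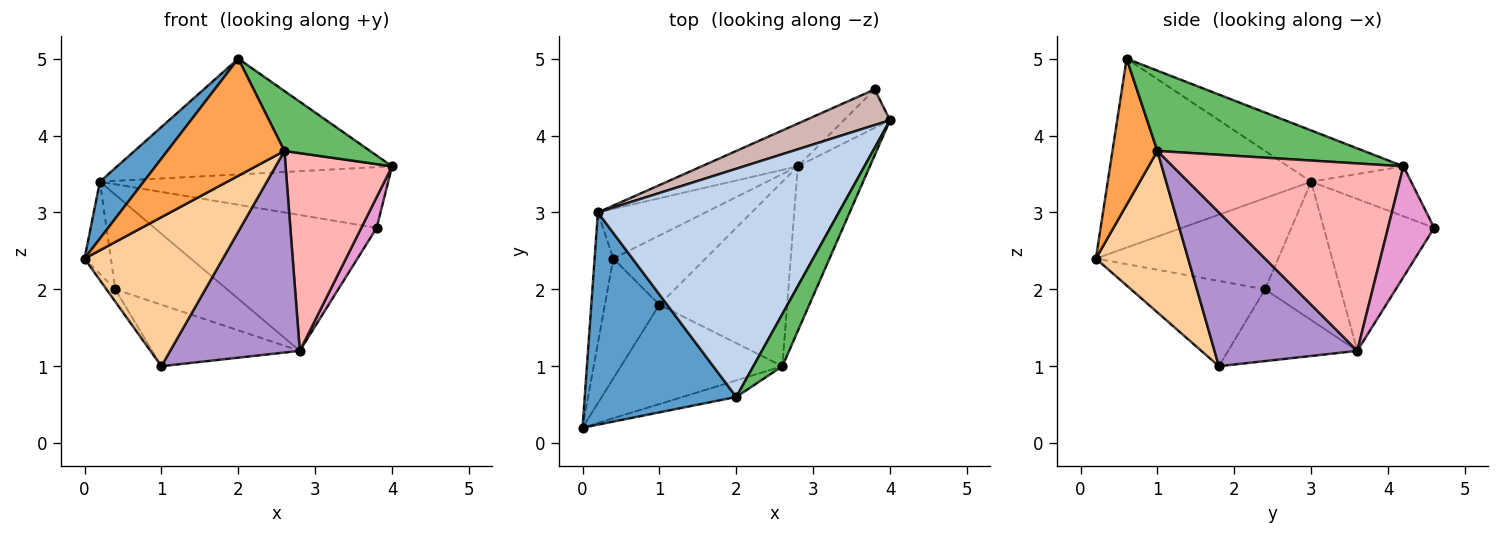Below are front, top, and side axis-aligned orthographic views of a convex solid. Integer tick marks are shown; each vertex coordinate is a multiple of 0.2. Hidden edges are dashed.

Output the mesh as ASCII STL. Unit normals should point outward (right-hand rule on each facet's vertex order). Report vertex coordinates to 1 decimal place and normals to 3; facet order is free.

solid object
 facet normal -0.769 -0.165 0.617
  outer loop
   vertex 0.2 3.0 3.4
   vertex 0.0 0.2 2.4
   vertex 2.0 0.6 5.0
  endloop
 endfacet
 facet normal -0.186 0.444 0.876
  outer loop
   vertex 0.2 3.0 3.4
   vertex 2.0 0.6 5.0
   vertex 4.0 4.2 3.6
  endloop
 endfacet
 facet normal 0.355 -0.926 -0.131
  outer loop
   vertex 2.6 1.0 3.8
   vertex 2.0 0.6 5.0
   vertex 0.0 0.2 2.4
  endloop
 endfacet
 facet normal 0.485 -0.728 -0.485
  outer loop
   vertex 2.6 1.0 3.8
   vertex 0.0 0.2 2.4
   vertex 1.0 1.8 1.0
  endloop
 endfacet
 facet normal 0.876 -0.363 0.317
  outer loop
   vertex 2.6 1.0 3.8
   vertex 4.0 4.2 3.6
   vertex 2.0 0.6 5.0
  endloop
 endfacet
 facet normal -0.841 0.055 -0.538
  outer loop
   vertex 0.4 2.4 2.0
   vertex 1.0 1.8 1.0
   vertex 0.0 0.2 2.4
  endloop
 endfacet
 facet normal -0.970 0.140 -0.199
  outer loop
   vertex 0.4 2.4 2.0
   vertex 0.0 0.2 2.4
   vertex 0.2 3.0 3.4
  endloop
 endfacet
 facet normal 0.857 -0.396 -0.330
  outer loop
   vertex 2.8 3.6 1.2
   vertex 4.0 4.2 3.6
   vertex 2.6 1.0 3.8
  endloop
 endfacet
 facet normal 0.631 -0.572 -0.524
  outer loop
   vertex 2.8 3.6 1.2
   vertex 2.6 1.0 3.8
   vertex 1.0 1.8 1.0
  endloop
 endfacet
 facet normal -0.503 0.574 -0.646
  outer loop
   vertex 2.8 3.6 1.2
   vertex 1.0 1.8 1.0
   vertex 0.4 2.4 2.0
  endloop
 endfacet
 facet normal -0.513 0.760 -0.399
  outer loop
   vertex 2.8 3.6 1.2
   vertex 0.4 2.4 2.0
   vertex 0.2 3.0 3.4
  endloop
 endfacet
 facet normal -0.286 0.826 0.485
  outer loop
   vertex 3.8 4.6 2.8
   vertex 0.2 3.0 3.4
   vertex 4.0 4.2 3.6
  endloop
 endfacet
 facet normal 0.882 -0.294 -0.368
  outer loop
   vertex 3.8 4.6 2.8
   vertex 4.0 4.2 3.6
   vertex 2.8 3.6 1.2
  endloop
 endfacet
 facet normal -0.428 0.862 -0.271
  outer loop
   vertex 3.8 4.6 2.8
   vertex 2.8 3.6 1.2
   vertex 0.2 3.0 3.4
  endloop
 endfacet
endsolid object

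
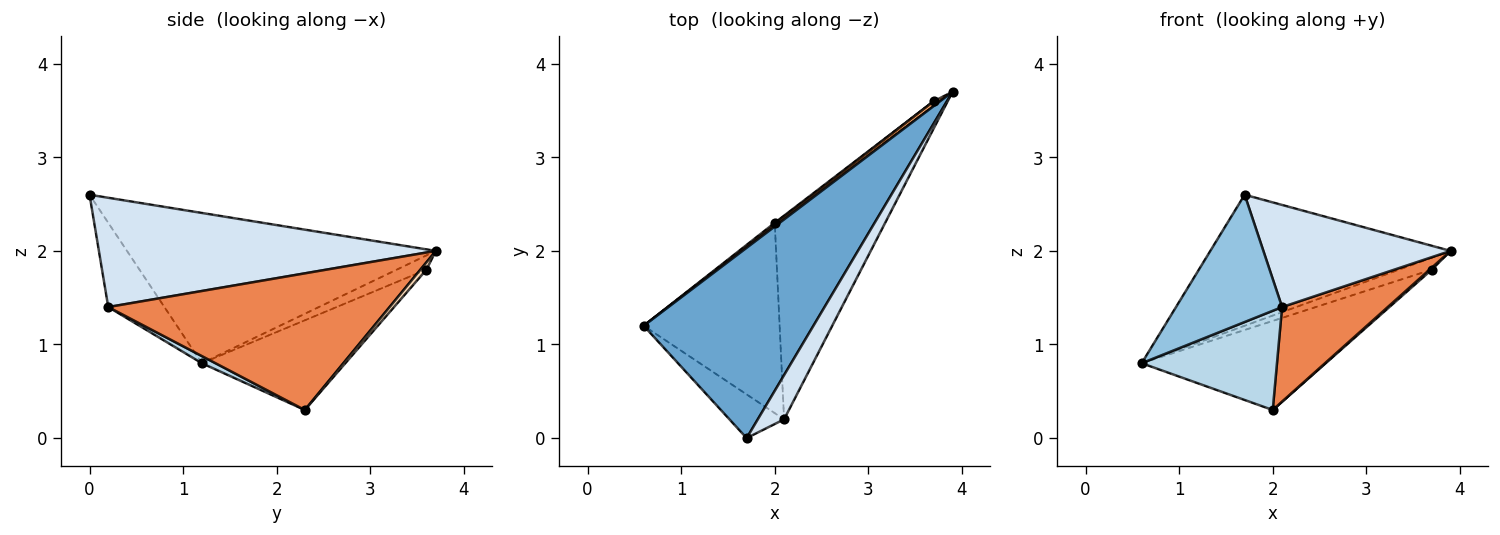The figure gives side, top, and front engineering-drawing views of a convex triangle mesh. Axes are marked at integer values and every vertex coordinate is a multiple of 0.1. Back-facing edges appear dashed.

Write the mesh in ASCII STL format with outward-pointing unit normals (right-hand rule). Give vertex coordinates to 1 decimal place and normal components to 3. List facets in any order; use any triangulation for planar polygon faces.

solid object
 facet normal -0.589 0.458 0.666
  outer loop
   vertex 1.7 0.0 2.6
   vertex 3.9 3.7 2.0
   vertex 0.6 1.2 0.8
  endloop
 endfacet
 facet normal -0.448 -0.846 -0.290
  outer loop
   vertex 2.1 0.2 1.4
   vertex 1.7 0.0 2.6
   vertex 0.6 1.2 0.8
  endloop
 endfacet
 facet normal 0.046 -0.462 -0.886
  outer loop
   vertex 2.1 0.2 1.4
   vertex 0.6 1.2 0.8
   vertex 2.0 2.3 0.3
  endloop
 endfacet
 facet normal 0.855 -0.475 0.206
  outer loop
   vertex 2.1 0.2 1.4
   vertex 3.9 3.7 2.0
   vertex 1.7 0.0 2.6
  endloop
 endfacet
 facet normal 0.747 -0.280 -0.603
  outer loop
   vertex 2.1 0.2 1.4
   vertex 2.0 2.3 0.3
   vertex 3.9 3.7 2.0
  endloop
 endfacet
 facet normal -0.643 0.710 0.287
  outer loop
   vertex 3.7 3.6 1.8
   vertex 0.6 1.2 0.8
   vertex 3.9 3.7 2.0
  endloop
 endfacet
 facet normal -0.615 0.789 0.013
  outer loop
   vertex 3.7 3.6 1.8
   vertex 2.0 2.3 0.3
   vertex 0.6 1.2 0.8
  endloop
 endfacet
 facet normal 0.745 -0.271 -0.610
  outer loop
   vertex 3.7 3.6 1.8
   vertex 3.9 3.7 2.0
   vertex 2.0 2.3 0.3
  endloop
 endfacet
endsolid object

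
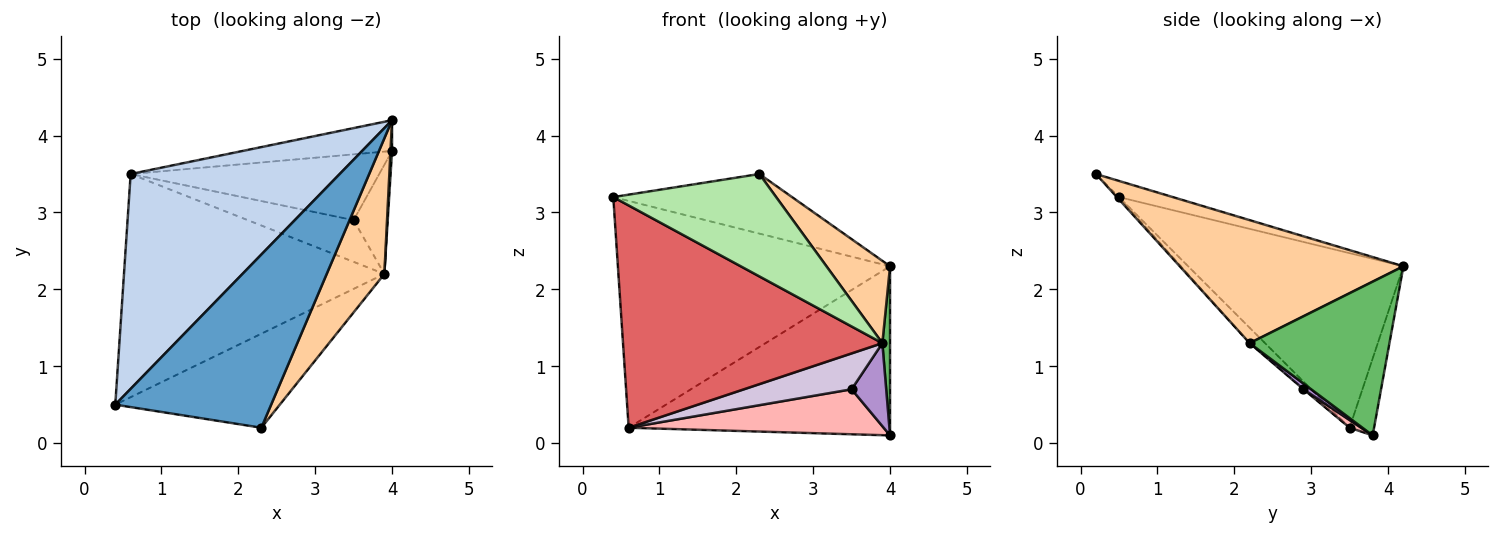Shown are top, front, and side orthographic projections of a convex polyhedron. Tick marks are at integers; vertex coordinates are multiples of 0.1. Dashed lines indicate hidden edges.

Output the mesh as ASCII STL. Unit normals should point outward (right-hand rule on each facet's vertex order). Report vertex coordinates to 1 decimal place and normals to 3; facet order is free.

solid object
 facet normal -0.097 0.324 0.941
  outer loop
   vertex 2.3 0.2 3.5
   vertex 4.0 4.2 2.3
   vertex 0.4 0.5 3.2
  endloop
 endfacet
 facet normal -0.498 0.630 0.596
  outer loop
   vertex 0.6 3.5 0.2
   vertex 0.4 0.5 3.2
   vertex 4.0 4.2 2.3
  endloop
 endfacet
 facet normal -0.092 0.980 -0.178
  outer loop
   vertex 0.6 3.5 0.2
   vertex 4.0 4.2 2.3
   vertex 4.0 3.8 0.1
  endloop
 endfacet
 facet normal 0.877 -0.249 0.411
  outer loop
   vertex 3.9 2.2 1.3
   vertex 4.0 4.2 2.3
   vertex 2.3 0.2 3.5
  endloop
 endfacet
 facet normal 0.998 -0.055 0.010
  outer loop
   vertex 3.9 2.2 1.3
   vertex 4.0 3.8 0.1
   vertex 4.0 4.2 2.3
  endloop
 endfacet
 facet normal -0.009 -0.736 -0.676
  outer loop
   vertex 3.9 2.2 1.3
   vertex 2.3 0.2 3.5
   vertex 0.4 0.5 3.2
  endloop
 endfacet
 facet normal -0.042 -0.705 -0.708
  outer loop
   vertex 3.9 2.2 1.3
   vertex 0.4 0.5 3.2
   vertex 0.6 3.5 0.2
  endloop
 endfacet
 facet normal 0.026 -0.564 -0.825
  outer loop
   vertex 3.5 2.9 0.7
   vertex 0.6 3.5 0.2
   vertex 4.0 3.8 0.1
  endloop
 endfacet
 facet normal 0.133 -0.600 -0.789
  outer loop
   vertex 3.5 2.9 0.7
   vertex 4.0 3.8 0.1
   vertex 3.9 2.2 1.3
  endloop
 endfacet
 facet normal -0.004 -0.652 -0.758
  outer loop
   vertex 3.5 2.9 0.7
   vertex 3.9 2.2 1.3
   vertex 0.6 3.5 0.2
  endloop
 endfacet
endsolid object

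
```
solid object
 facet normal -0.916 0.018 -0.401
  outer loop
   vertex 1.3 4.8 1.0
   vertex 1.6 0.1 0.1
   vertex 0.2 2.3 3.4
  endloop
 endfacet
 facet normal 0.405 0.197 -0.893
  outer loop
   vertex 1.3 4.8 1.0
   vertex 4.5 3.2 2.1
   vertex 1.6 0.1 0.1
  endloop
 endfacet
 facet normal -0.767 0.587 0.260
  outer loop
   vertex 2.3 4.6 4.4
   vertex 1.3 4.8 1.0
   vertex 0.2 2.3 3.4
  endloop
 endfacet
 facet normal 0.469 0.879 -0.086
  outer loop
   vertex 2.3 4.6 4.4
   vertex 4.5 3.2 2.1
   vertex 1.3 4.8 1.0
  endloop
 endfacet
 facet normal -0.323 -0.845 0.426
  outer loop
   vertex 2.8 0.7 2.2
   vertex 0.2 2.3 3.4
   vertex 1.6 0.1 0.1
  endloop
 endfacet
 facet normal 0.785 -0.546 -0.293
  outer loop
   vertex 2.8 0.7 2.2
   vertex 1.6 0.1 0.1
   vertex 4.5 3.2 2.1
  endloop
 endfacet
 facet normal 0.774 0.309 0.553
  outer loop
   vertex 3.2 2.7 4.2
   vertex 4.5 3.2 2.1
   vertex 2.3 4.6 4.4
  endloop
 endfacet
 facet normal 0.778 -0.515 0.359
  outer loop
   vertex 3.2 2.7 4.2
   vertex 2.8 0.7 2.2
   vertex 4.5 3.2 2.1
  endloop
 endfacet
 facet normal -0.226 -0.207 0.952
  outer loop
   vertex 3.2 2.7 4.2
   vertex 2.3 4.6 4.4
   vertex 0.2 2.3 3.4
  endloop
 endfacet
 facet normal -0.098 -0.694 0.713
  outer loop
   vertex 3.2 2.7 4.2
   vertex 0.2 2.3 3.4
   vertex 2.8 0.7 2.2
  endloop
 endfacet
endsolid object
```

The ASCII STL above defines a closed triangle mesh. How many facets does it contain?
10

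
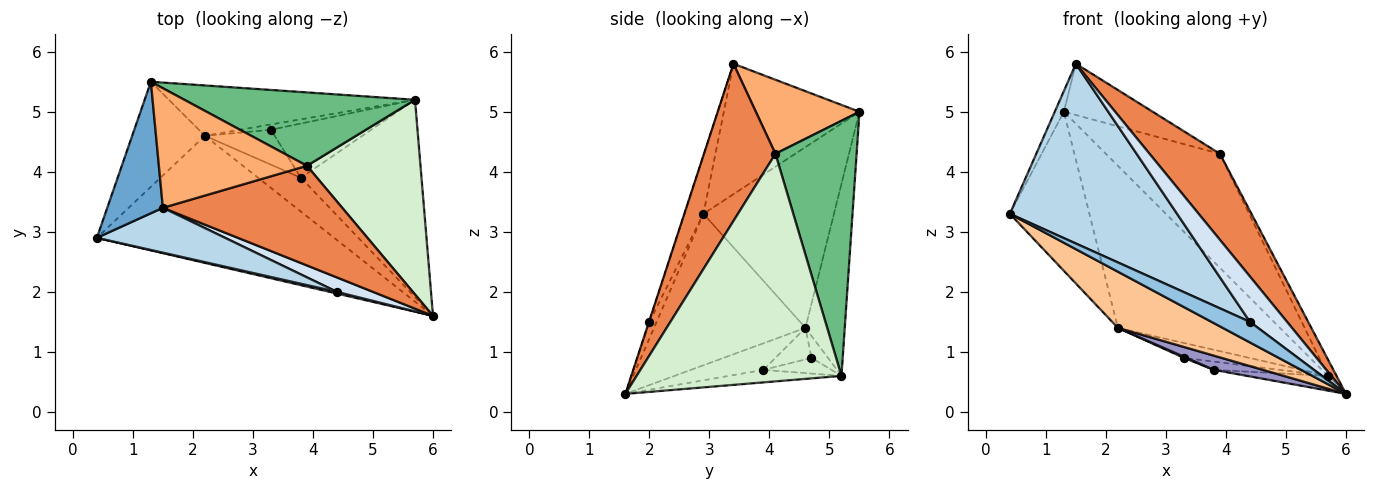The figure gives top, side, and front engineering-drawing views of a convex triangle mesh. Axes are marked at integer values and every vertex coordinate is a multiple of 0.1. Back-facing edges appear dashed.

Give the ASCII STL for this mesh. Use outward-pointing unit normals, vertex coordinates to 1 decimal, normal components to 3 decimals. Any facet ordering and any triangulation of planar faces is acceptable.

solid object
 facet normal -0.918 0.062 0.392
  outer loop
   vertex 1.5 3.4 5.8
   vertex 1.3 5.5 5.0
   vertex 0.4 2.9 3.3
  endloop
 endfacet
 facet normal -0.184 -0.980 0.082
  outer loop
   vertex 4.4 2.0 1.5
   vertex 0.4 2.9 3.3
   vertex 6.0 1.6 0.3
  endloop
 endfacet
 facet normal -0.109 -0.964 0.241
  outer loop
   vertex 4.4 2.0 1.5
   vertex 1.5 3.4 5.8
   vertex 0.4 2.9 3.3
  endloop
 endfacet
 facet normal -0.011 -0.953 0.303
  outer loop
   vertex 4.4 2.0 1.5
   vertex 6.0 1.6 0.3
   vertex 1.5 3.4 5.8
  endloop
 endfacet
 facet normal 0.553 -0.545 0.631
  outer loop
   vertex 3.9 4.1 4.3
   vertex 1.5 3.4 5.8
   vertex 6.0 1.6 0.3
  endloop
 endfacet
 facet normal 0.418 0.358 0.835
  outer loop
   vertex 3.9 4.1 4.3
   vertex 1.3 5.5 5.0
   vertex 1.5 3.4 5.8
  endloop
 endfacet
 facet normal -0.504 -0.349 -0.790
  outer loop
   vertex 2.2 4.6 1.4
   vertex 6.0 1.6 0.3
   vertex 0.4 2.9 3.3
  endloop
 endfacet
 facet normal -0.808 0.492 -0.325
  outer loop
   vertex 2.2 4.6 1.4
   vertex 0.4 2.9 3.3
   vertex 1.3 5.5 5.0
  endloop
 endfacet
 facet normal 0.514 0.722 0.464
  outer loop
   vertex 5.7 5.2 0.6
   vertex 1.3 5.5 5.0
   vertex 3.9 4.1 4.3
  endloop
 endfacet
 facet normal -0.226 0.930 -0.289
  outer loop
   vertex 5.7 5.2 0.6
   vertex 2.2 4.6 1.4
   vertex 1.3 5.5 5.0
  endloop
 endfacet
 facet normal -0.232 0.916 -0.327
  outer loop
   vertex 5.7 5.2 0.6
   vertex 3.3 4.7 0.9
   vertex 2.2 4.6 1.4
  endloop
 endfacet
 facet normal 0.894 0.037 0.446
  outer loop
   vertex 5.7 5.2 0.6
   vertex 3.9 4.1 4.3
   vertex 6.0 1.6 0.3
  endloop
 endfacet
 facet normal -0.497 -0.336 -0.800
  outer loop
   vertex 3.8 3.9 0.7
   vertex 6.0 1.6 0.3
   vertex 2.2 4.6 1.4
  endloop
 endfacet
 facet normal -0.411 -0.029 -0.911
  outer loop
   vertex 3.8 3.9 0.7
   vertex 2.2 4.6 1.4
   vertex 3.3 4.7 0.9
  endloop
 endfacet
 facet normal -0.103 0.074 -0.992
  outer loop
   vertex 3.8 3.9 0.7
   vertex 5.7 5.2 0.6
   vertex 6.0 1.6 0.3
  endloop
 endfacet
 facet normal -0.153 0.149 -0.977
  outer loop
   vertex 3.8 3.9 0.7
   vertex 3.3 4.7 0.9
   vertex 5.7 5.2 0.6
  endloop
 endfacet
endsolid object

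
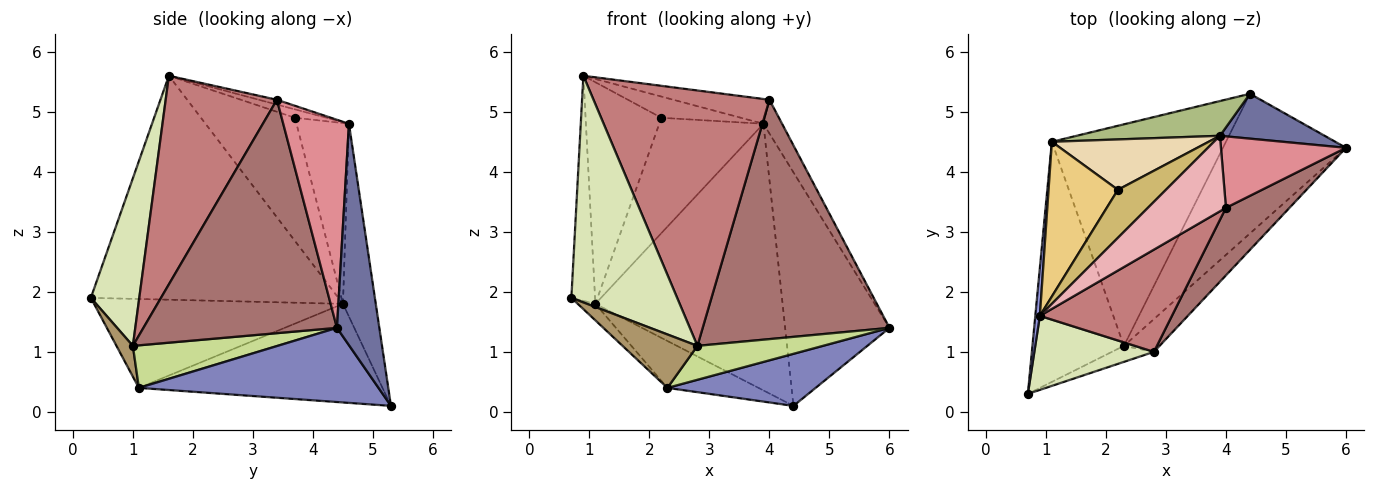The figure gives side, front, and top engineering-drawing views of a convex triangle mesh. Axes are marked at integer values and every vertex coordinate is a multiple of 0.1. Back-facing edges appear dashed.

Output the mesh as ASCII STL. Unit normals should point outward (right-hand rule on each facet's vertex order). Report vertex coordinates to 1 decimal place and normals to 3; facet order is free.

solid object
 facet normal 0.371 0.912 0.175
  outer loop
   vertex 3.9 4.6 4.8
   vertex 6.0 4.4 1.4
   vertex 4.4 5.3 0.1
  endloop
 endfacet
 facet normal 0.492 -0.304 -0.816
  outer loop
   vertex 2.3 1.1 0.4
   vertex 4.4 5.3 0.1
   vertex 6.0 4.4 1.4
  endloop
 endfacet
 facet normal -0.995 0.095 0.020
  outer loop
   vertex 1.1 4.5 1.8
   vertex 0.7 0.3 1.9
   vertex 0.9 1.6 5.6
  endloop
 endfacet
 facet normal -0.696 0.049 -0.716
  outer loop
   vertex 1.1 4.5 1.8
   vertex 2.3 1.1 0.4
   vertex 0.7 0.3 1.9
  endloop
 endfacet
 facet normal -0.485 0.181 -0.856
  outer loop
   vertex 1.1 4.5 1.8
   vertex 4.4 5.3 0.1
   vertex 2.3 1.1 0.4
  endloop
 endfacet
 facet normal -0.171 0.977 0.127
  outer loop
   vertex 1.1 4.5 1.8
   vertex 3.9 4.6 4.8
   vertex 4.4 5.3 0.1
  endloop
 endfacet
 facet normal 0.638 -0.554 -0.535
  outer loop
   vertex 2.8 1.0 1.1
   vertex 2.3 1.1 0.4
   vertex 6.0 4.4 1.4
  endloop
 endfacet
 facet normal 0.399 -0.872 0.285
  outer loop
   vertex 2.8 1.0 1.1
   vertex 0.9 1.6 5.6
   vertex 0.7 0.3 1.9
  endloop
 endfacet
 facet normal 0.206 -0.938 -0.281
  outer loop
   vertex 2.8 1.0 1.1
   vertex 0.7 0.3 1.9
   vertex 2.3 1.1 0.4
  endloop
 endfacet
 facet normal -0.158 0.399 0.903
  outer loop
   vertex 2.2 3.7 4.9
   vertex 0.9 1.6 5.6
   vertex 3.9 4.6 4.8
  endloop
 endfacet
 facet normal -0.713 0.575 0.401
  outer loop
   vertex 2.2 3.7 4.9
   vertex 1.1 4.5 1.8
   vertex 0.9 1.6 5.6
  endloop
 endfacet
 facet normal -0.419 0.832 0.363
  outer loop
   vertex 2.2 3.7 4.9
   vertex 3.9 4.6 4.8
   vertex 1.1 4.5 1.8
  endloop
 endfacet
 facet normal 0.706 -0.682 0.192
  outer loop
   vertex 4.0 3.4 5.2
   vertex 2.8 1.0 1.1
   vertex 6.0 4.4 1.4
  endloop
 endfacet
 facet normal 0.506 -0.801 0.320
  outer loop
   vertex 4.0 3.4 5.2
   vertex 0.9 1.6 5.6
   vertex 2.8 1.0 1.1
  endloop
 endfacet
 facet normal 0.833 0.236 0.501
  outer loop
   vertex 4.0 3.4 5.2
   vertex 6.0 4.4 1.4
   vertex 3.9 4.6 4.8
  endloop
 endfacet
 facet normal -0.058 0.311 0.949
  outer loop
   vertex 4.0 3.4 5.2
   vertex 3.9 4.6 4.8
   vertex 0.9 1.6 5.6
  endloop
 endfacet
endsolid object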